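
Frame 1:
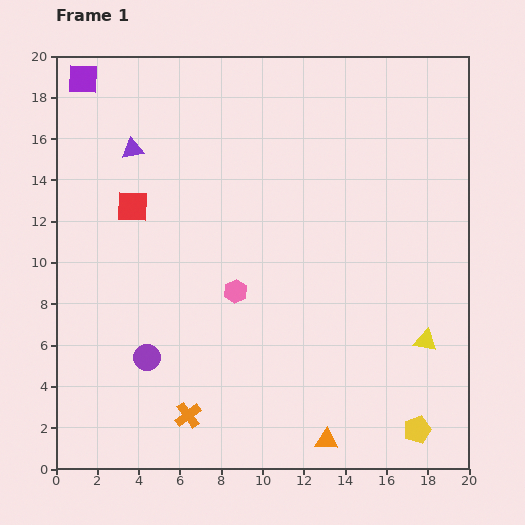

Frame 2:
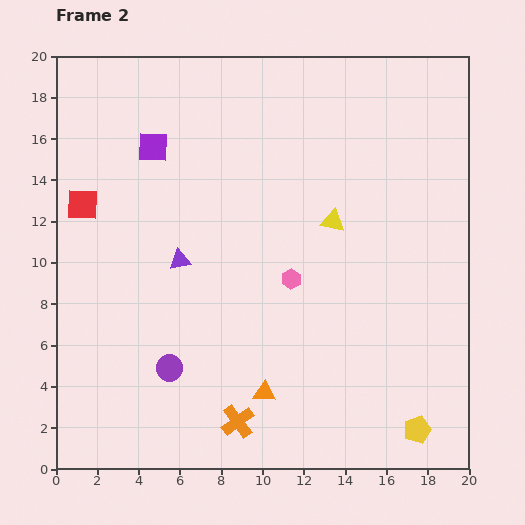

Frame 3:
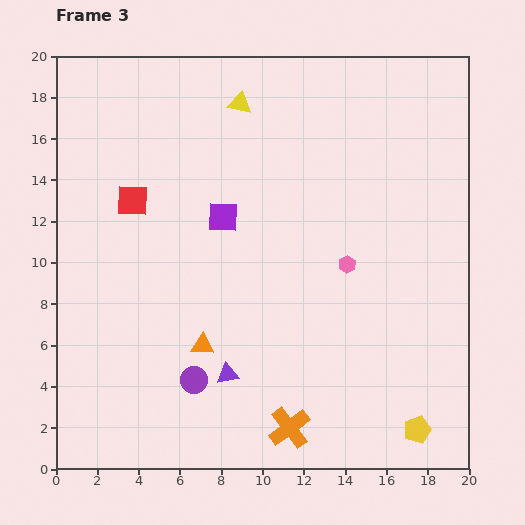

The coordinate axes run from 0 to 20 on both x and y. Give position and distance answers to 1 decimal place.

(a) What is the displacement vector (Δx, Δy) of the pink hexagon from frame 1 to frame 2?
(2.7, 0.6)

The pink hexagon was at (8.7, 8.6) in frame 1 and (11.4, 9.2) in frame 2.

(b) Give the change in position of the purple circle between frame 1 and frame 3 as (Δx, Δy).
(2.3, -1.1)

The purple circle was at (4.4, 5.4) in frame 1 and (6.7, 4.3) in frame 3.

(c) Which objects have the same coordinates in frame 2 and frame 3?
the yellow pentagon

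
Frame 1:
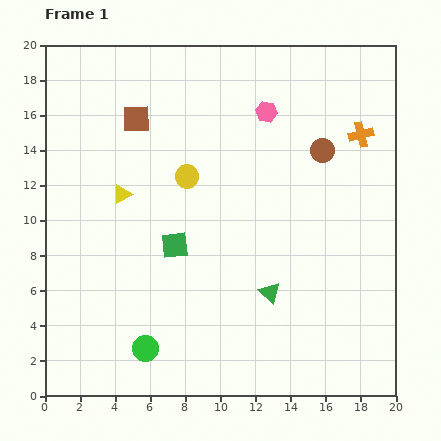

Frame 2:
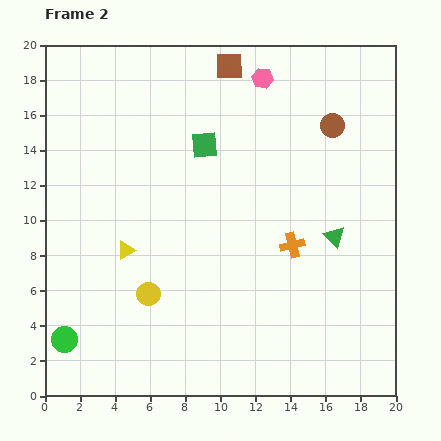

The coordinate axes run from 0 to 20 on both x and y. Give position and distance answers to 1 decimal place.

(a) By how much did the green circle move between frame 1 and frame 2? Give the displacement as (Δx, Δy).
(-4.6, 0.5)

The green circle was at (5.7, 2.7) in frame 1 and (1.1, 3.2) in frame 2.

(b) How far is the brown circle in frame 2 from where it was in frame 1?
1.5

The brown circle moved from (15.8, 14.0) to (16.4, 15.4), a distance of √(0.6² + 1.4²) ≈ 1.5.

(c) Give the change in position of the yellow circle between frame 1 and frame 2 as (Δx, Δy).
(-2.2, -6.7)

The yellow circle was at (8.1, 12.5) in frame 1 and (5.9, 5.8) in frame 2.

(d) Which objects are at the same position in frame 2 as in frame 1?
none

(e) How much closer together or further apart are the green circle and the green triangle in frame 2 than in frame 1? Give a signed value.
+8.7

Distance in frame 1: 7.8. Distance in frame 2: 16.5.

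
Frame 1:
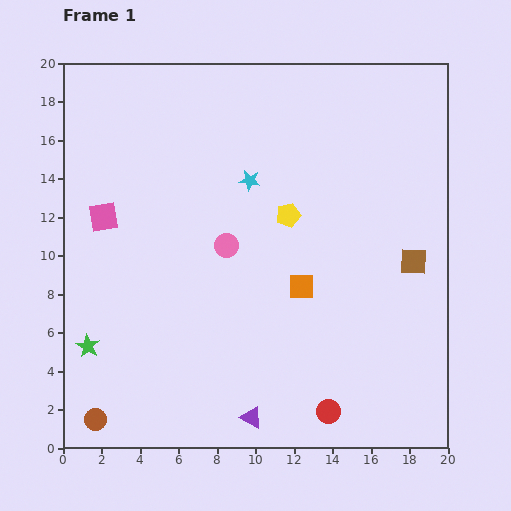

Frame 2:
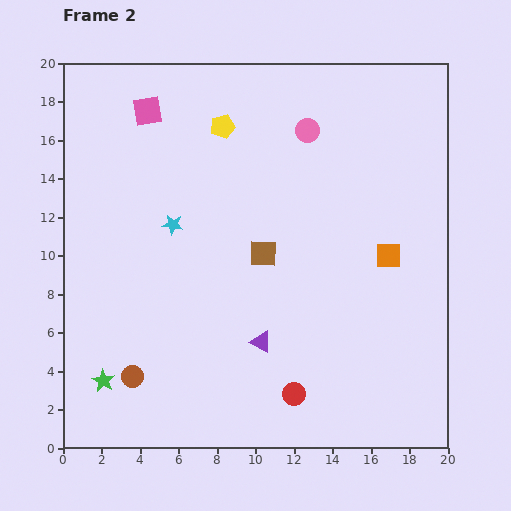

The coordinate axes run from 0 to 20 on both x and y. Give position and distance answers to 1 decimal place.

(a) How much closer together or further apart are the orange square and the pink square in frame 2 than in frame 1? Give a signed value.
+3.7

Distance in frame 1: 10.9. Distance in frame 2: 14.6.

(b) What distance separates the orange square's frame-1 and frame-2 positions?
4.8

The orange square moved from (12.4, 8.4) to (16.9, 10.0), a distance of √(4.5² + 1.6²) ≈ 4.8.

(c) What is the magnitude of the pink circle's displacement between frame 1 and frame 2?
7.3

The pink circle moved from (8.5, 10.5) to (12.7, 16.5), a distance of √(4.2² + 6.0²) ≈ 7.3.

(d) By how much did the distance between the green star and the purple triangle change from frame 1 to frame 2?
-0.9

Distance in frame 1: 9.3. Distance in frame 2: 8.4.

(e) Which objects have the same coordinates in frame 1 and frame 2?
none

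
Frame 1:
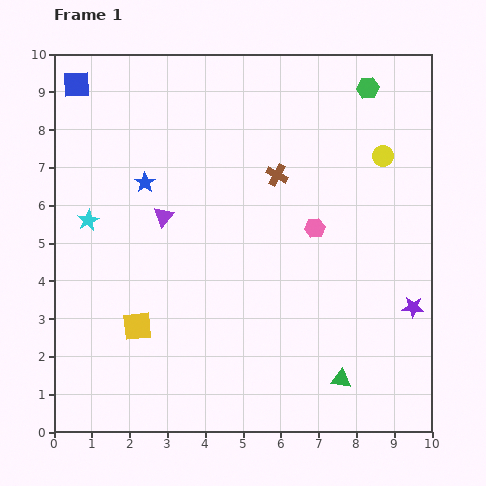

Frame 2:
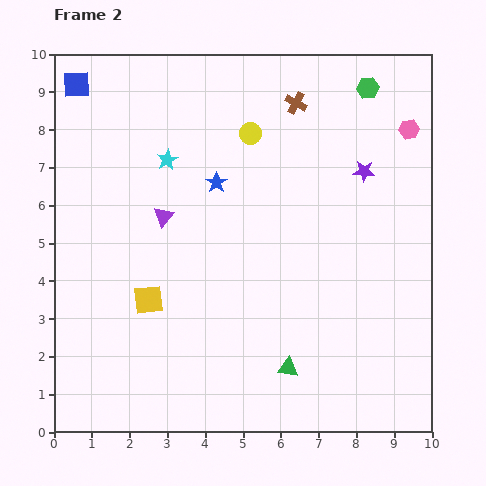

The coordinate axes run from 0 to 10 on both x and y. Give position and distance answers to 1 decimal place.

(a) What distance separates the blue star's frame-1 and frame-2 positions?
1.9

The blue star moved from (2.4, 6.6) to (4.3, 6.6), a distance of √(1.9² + 0.0²) ≈ 1.9.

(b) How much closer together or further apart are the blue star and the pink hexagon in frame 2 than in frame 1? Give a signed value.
+0.6

Distance in frame 1: 4.7. Distance in frame 2: 5.3.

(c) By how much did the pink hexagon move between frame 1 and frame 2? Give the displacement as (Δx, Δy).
(2.5, 2.6)

The pink hexagon was at (6.9, 5.4) in frame 1 and (9.4, 8.0) in frame 2.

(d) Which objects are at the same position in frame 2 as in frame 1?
the blue square, the green hexagon, the purple triangle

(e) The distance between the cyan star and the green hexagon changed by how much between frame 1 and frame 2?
-2.6

Distance in frame 1: 8.2. Distance in frame 2: 5.6.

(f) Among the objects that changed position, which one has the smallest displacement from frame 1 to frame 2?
the yellow square

(moved 0.8)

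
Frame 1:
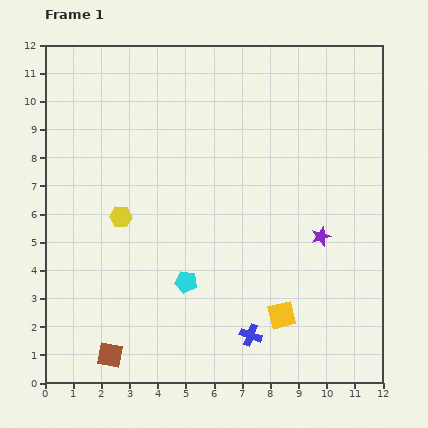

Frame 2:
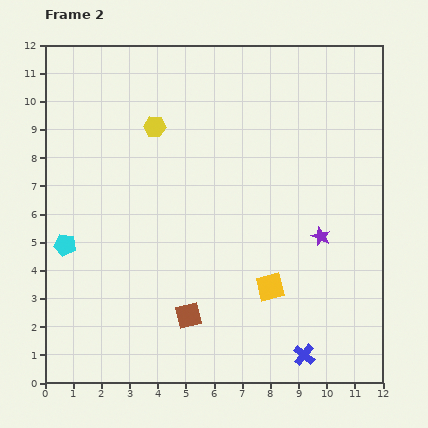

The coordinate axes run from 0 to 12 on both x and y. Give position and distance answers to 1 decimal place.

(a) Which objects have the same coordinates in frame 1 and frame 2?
the purple star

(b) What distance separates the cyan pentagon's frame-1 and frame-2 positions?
4.5

The cyan pentagon moved from (5.0, 3.6) to (0.7, 4.9), a distance of √(4.3² + 1.3²) ≈ 4.5.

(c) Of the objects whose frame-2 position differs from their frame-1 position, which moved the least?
the yellow square

(moved 1.1)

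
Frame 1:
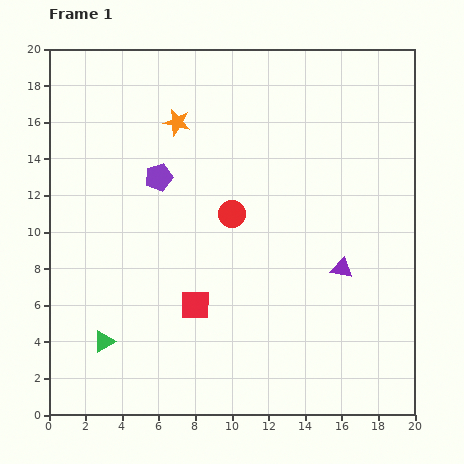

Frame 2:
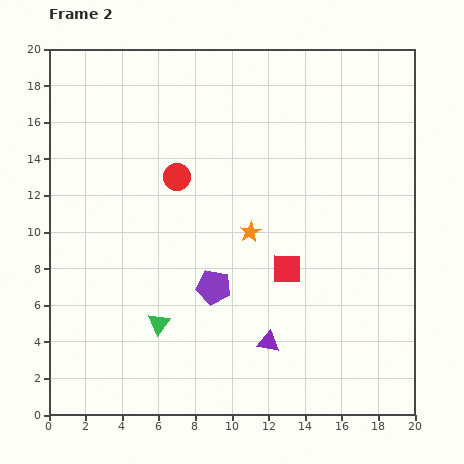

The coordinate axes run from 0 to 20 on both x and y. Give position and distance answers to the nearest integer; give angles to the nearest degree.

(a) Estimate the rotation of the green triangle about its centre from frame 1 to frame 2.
23° counter-clockwise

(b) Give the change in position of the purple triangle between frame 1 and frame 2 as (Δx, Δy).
(-4, -4)

The purple triangle was at (16, 8) in frame 1 and (12, 4) in frame 2.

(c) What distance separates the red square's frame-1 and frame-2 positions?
5

The red square moved from (8, 6) to (13, 8), a distance of √(5² + 2²) ≈ 5.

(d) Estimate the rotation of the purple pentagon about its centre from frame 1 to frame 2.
27° clockwise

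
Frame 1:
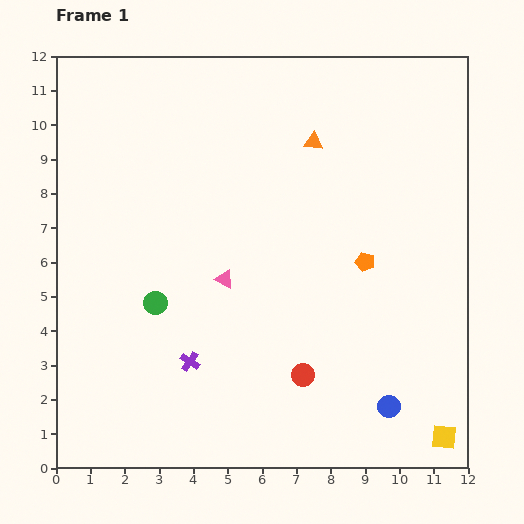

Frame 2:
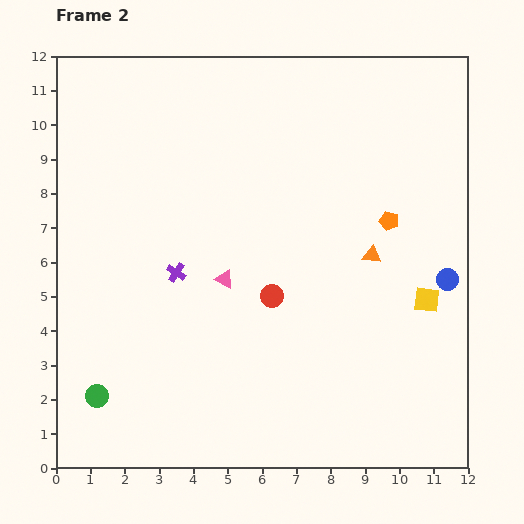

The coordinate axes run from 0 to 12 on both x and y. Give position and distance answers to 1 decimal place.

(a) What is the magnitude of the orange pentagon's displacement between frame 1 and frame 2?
1.4

The orange pentagon moved from (9.0, 6.0) to (9.7, 7.2), a distance of √(0.7² + 1.2²) ≈ 1.4.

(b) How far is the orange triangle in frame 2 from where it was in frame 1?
3.7

The orange triangle moved from (7.5, 9.5) to (9.2, 6.2), a distance of √(1.7² + 3.3²) ≈ 3.7.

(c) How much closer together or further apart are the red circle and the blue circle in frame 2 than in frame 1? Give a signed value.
+2.4

Distance in frame 1: 2.7. Distance in frame 2: 5.1.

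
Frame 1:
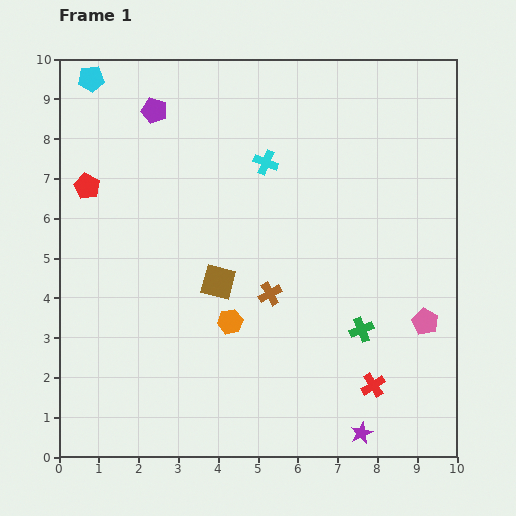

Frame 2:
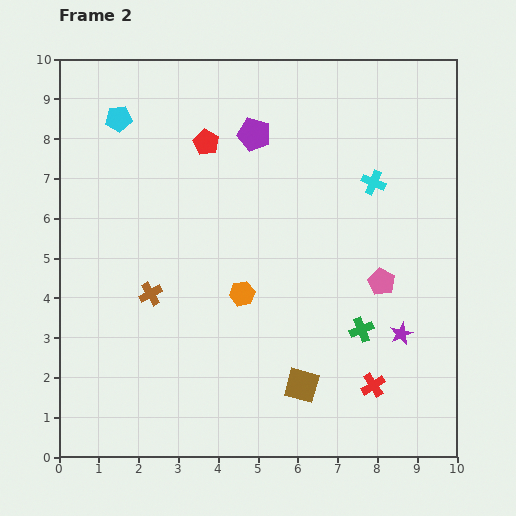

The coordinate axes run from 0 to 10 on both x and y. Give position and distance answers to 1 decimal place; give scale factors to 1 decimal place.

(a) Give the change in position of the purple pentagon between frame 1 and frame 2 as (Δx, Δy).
(2.5, -0.6)

The purple pentagon was at (2.4, 8.7) in frame 1 and (4.9, 8.1) in frame 2.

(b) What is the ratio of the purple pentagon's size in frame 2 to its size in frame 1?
1.3×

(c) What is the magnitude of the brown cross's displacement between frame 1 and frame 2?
3.0

The brown cross moved from (5.3, 4.1) to (2.3, 4.1), a distance of √(3.0² + 0.0²) ≈ 3.0.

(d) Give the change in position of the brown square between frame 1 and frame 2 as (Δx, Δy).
(2.1, -2.6)

The brown square was at (4.0, 4.4) in frame 1 and (6.1, 1.8) in frame 2.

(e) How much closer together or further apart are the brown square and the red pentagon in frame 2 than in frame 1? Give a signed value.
+2.5

Distance in frame 1: 4.1. Distance in frame 2: 6.6.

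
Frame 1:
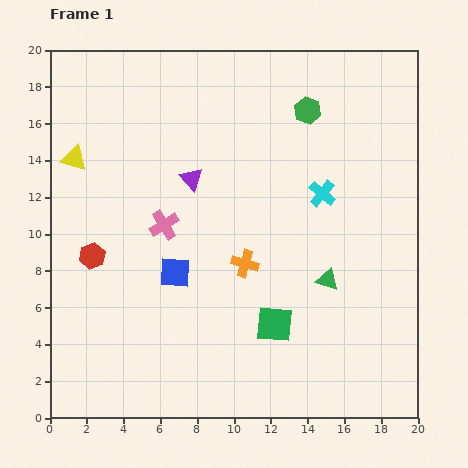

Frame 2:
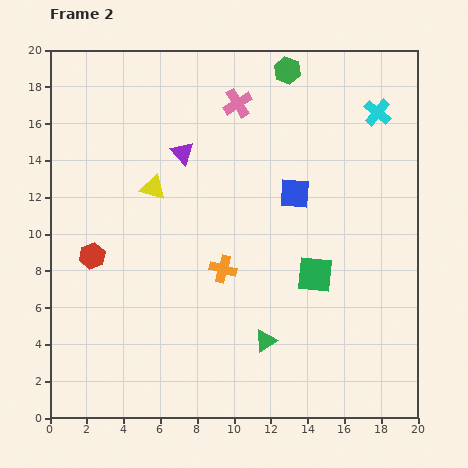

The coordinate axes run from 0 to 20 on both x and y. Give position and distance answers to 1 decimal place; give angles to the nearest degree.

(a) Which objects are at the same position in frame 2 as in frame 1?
the red hexagon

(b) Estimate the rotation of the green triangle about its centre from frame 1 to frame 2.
51° counter-clockwise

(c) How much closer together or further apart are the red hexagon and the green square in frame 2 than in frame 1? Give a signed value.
+1.5

Distance in frame 1: 10.6. Distance in frame 2: 12.1.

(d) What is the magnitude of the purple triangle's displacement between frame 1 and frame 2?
1.5

The purple triangle moved from (7.7, 13.0) to (7.2, 14.4), a distance of √(0.5² + 1.4²) ≈ 1.5.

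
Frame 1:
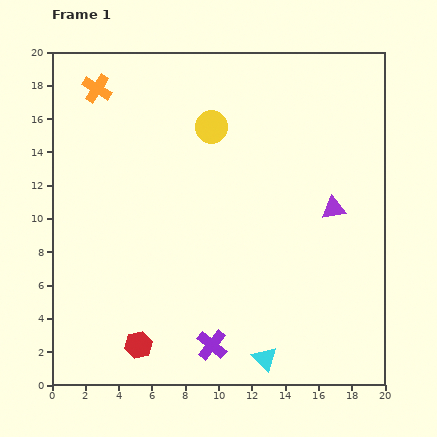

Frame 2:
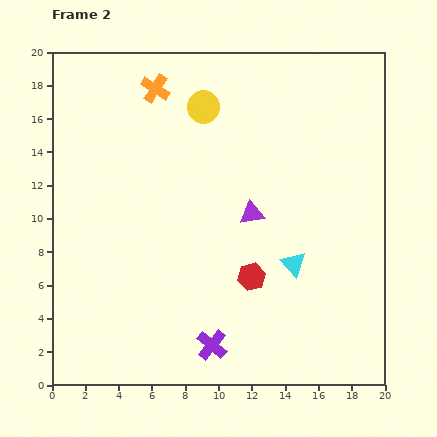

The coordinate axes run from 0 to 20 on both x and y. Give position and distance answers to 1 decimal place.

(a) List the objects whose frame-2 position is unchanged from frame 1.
the purple cross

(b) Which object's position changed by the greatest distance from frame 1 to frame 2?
the red hexagon

(moved 7.9; next 5.9)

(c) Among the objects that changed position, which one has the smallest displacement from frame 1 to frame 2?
the yellow circle

(moved 1.3)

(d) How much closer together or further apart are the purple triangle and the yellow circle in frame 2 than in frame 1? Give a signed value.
-1.8

Distance in frame 1: 8.8. Distance in frame 2: 7.0.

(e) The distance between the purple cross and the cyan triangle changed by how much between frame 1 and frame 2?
+3.6

Distance in frame 1: 3.3. Distance in frame 2: 6.9.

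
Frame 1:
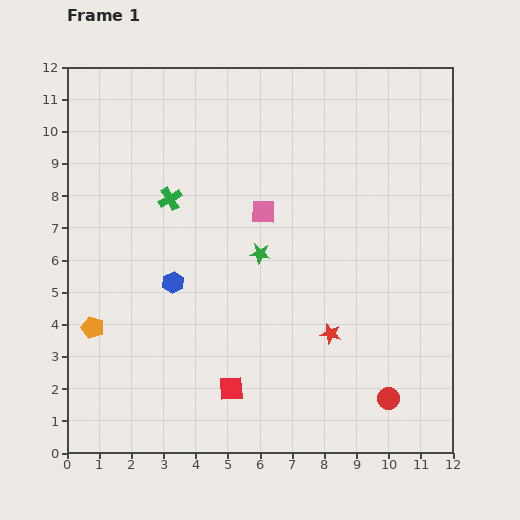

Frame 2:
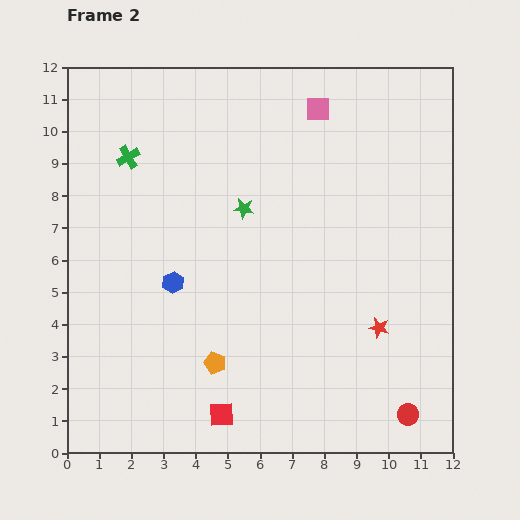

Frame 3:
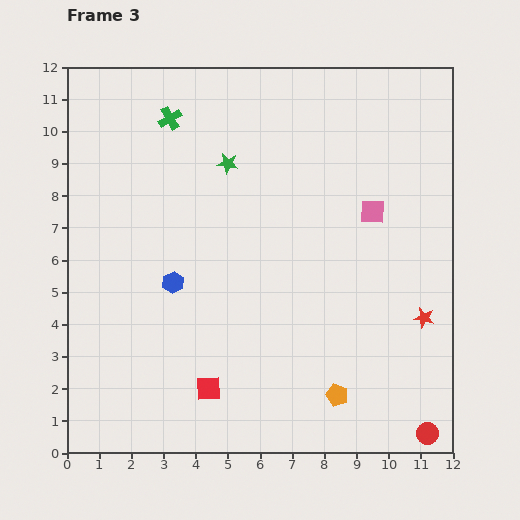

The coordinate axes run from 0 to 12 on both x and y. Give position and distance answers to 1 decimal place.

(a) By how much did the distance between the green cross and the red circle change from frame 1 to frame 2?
+2.6

Distance in frame 1: 9.2. Distance in frame 2: 11.8.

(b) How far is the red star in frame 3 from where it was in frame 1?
2.9

The red star moved from (8.2, 3.7) to (11.1, 4.2), a distance of √(2.9² + 0.5²) ≈ 2.9.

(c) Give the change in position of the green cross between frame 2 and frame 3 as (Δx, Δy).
(1.3, 1.2)

The green cross was at (1.9, 9.2) in frame 2 and (3.2, 10.4) in frame 3.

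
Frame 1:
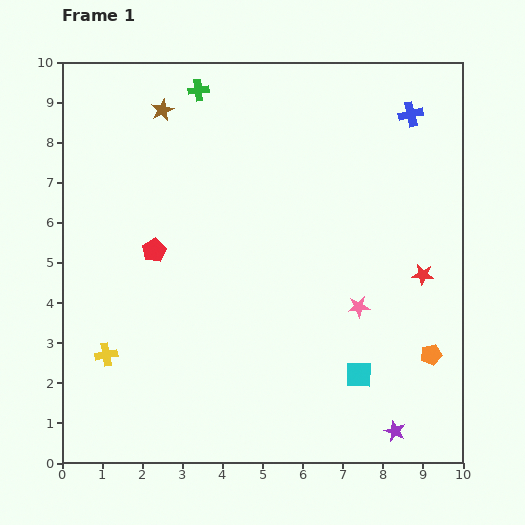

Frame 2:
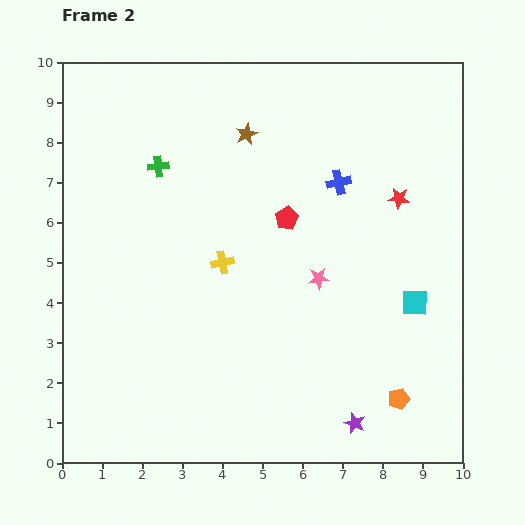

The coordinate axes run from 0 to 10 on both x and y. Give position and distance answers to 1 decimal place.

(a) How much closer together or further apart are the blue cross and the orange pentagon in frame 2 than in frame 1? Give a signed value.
-0.4

Distance in frame 1: 6.0. Distance in frame 2: 5.6.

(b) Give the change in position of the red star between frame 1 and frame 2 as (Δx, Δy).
(-0.6, 1.9)

The red star was at (9.0, 4.7) in frame 1 and (8.4, 6.6) in frame 2.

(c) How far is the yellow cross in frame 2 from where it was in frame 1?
3.7

The yellow cross moved from (1.1, 2.7) to (4.0, 5.0), a distance of √(2.9² + 2.3²) ≈ 3.7.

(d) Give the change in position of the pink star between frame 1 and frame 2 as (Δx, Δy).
(-1.0, 0.7)

The pink star was at (7.4, 3.9) in frame 1 and (6.4, 4.6) in frame 2.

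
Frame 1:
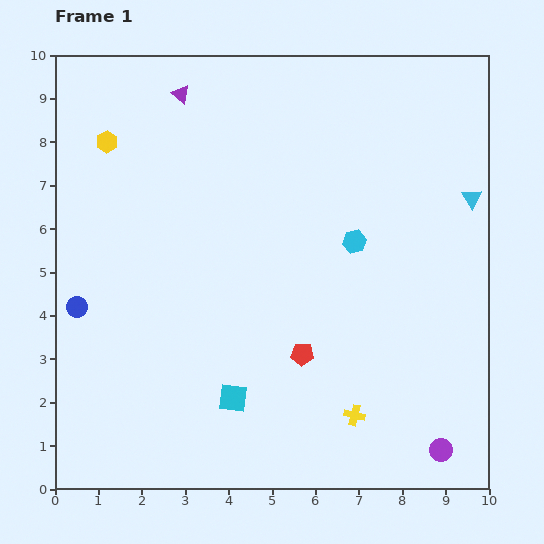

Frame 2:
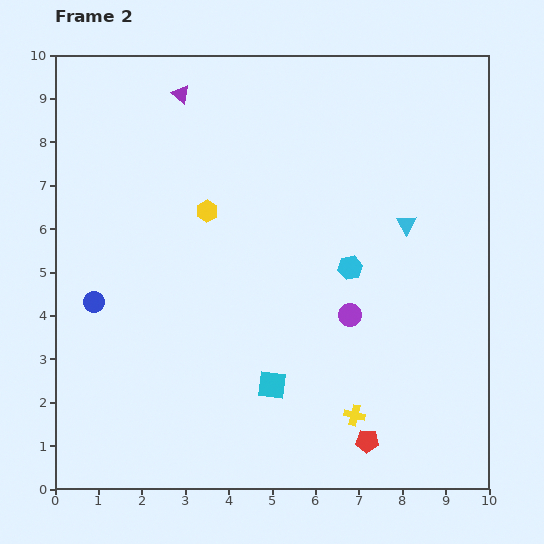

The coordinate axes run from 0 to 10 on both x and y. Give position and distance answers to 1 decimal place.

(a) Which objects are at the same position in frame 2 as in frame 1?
the yellow cross, the purple triangle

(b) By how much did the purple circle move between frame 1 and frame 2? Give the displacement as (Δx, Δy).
(-2.1, 3.1)

The purple circle was at (8.9, 0.9) in frame 1 and (6.8, 4.0) in frame 2.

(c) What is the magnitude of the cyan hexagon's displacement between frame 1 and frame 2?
0.6

The cyan hexagon moved from (6.9, 5.7) to (6.8, 5.1), a distance of √(0.1² + 0.6²) ≈ 0.6.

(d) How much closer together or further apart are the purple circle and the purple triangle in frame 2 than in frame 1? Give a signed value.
-3.8

Distance in frame 1: 10.2. Distance in frame 2: 6.4.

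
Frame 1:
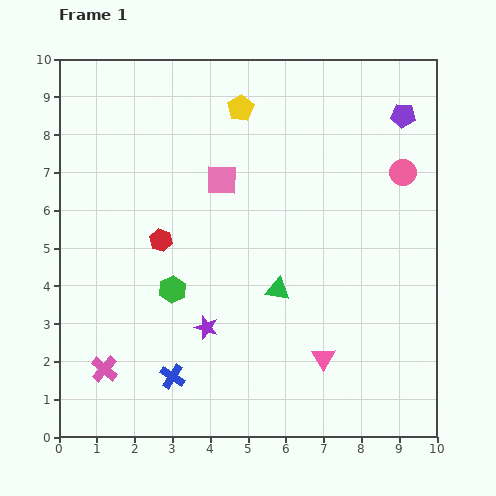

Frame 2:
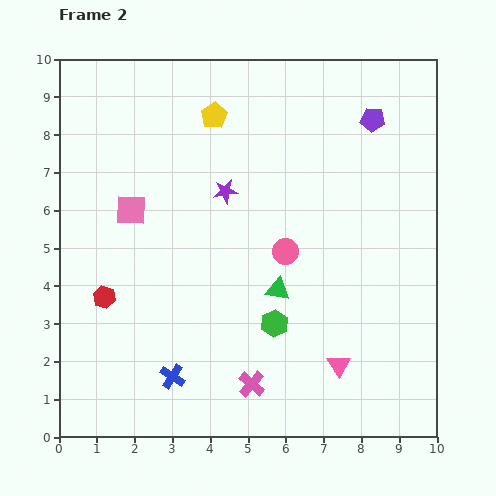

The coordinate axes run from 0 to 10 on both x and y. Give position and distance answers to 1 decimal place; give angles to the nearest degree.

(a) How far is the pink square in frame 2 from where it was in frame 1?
2.5

The pink square moved from (4.3, 6.8) to (1.9, 6.0), a distance of √(2.4² + 0.8²) ≈ 2.5.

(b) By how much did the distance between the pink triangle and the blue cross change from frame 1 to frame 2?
+0.4

Distance in frame 1: 4.0. Distance in frame 2: 4.4.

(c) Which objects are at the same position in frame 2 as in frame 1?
the green triangle, the blue cross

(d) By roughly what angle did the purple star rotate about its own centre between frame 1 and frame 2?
26° counter-clockwise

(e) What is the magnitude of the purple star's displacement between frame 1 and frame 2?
3.6

The purple star moved from (3.9, 2.9) to (4.4, 6.5), a distance of √(0.5² + 3.6²) ≈ 3.6.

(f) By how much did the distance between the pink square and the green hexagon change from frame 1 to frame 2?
+1.6

Distance in frame 1: 3.2. Distance in frame 2: 4.8.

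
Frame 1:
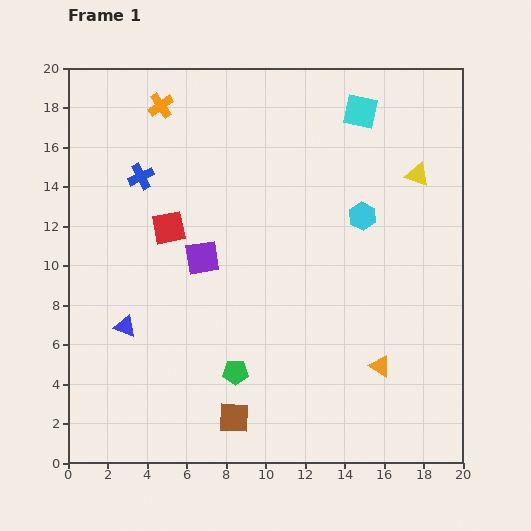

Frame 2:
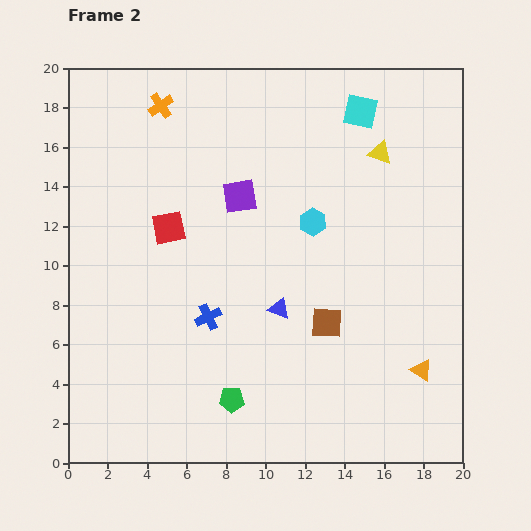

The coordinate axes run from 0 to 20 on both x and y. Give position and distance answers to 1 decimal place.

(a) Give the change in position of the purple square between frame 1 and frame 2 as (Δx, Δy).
(1.9, 3.1)

The purple square was at (6.8, 10.4) in frame 1 and (8.7, 13.5) in frame 2.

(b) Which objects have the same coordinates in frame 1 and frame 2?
the red square, the cyan square, the orange cross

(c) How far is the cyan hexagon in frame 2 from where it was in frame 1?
2.5

The cyan hexagon moved from (14.9, 12.5) to (12.4, 12.2), a distance of √(2.5² + 0.3²) ≈ 2.5.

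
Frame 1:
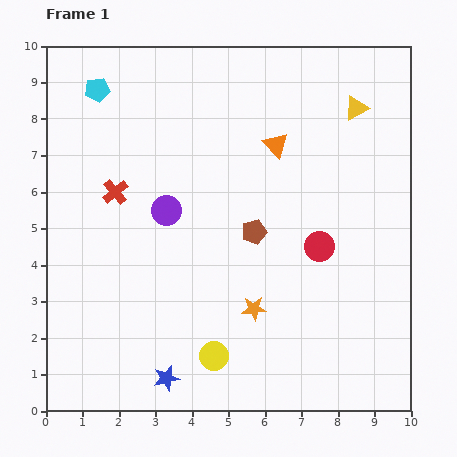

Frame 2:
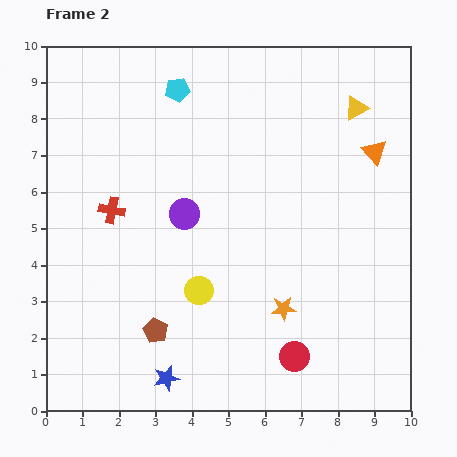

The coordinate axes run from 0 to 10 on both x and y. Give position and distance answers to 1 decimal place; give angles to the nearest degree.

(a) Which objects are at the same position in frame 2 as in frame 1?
the blue star, the yellow triangle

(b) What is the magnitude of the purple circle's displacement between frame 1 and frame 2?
0.5

The purple circle moved from (3.3, 5.5) to (3.8, 5.4), a distance of √(0.5² + 0.1²) ≈ 0.5.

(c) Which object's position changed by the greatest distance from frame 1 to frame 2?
the brown pentagon

(moved 3.8; next 3.1)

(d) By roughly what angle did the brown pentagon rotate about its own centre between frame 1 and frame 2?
28° counter-clockwise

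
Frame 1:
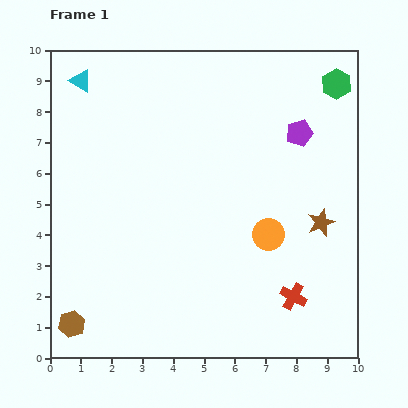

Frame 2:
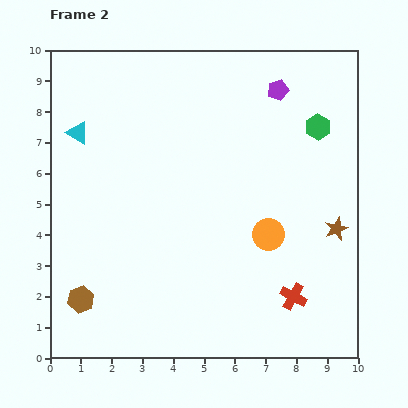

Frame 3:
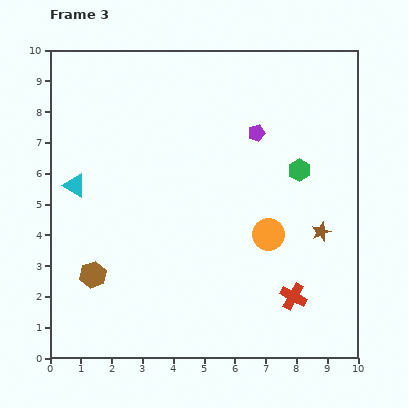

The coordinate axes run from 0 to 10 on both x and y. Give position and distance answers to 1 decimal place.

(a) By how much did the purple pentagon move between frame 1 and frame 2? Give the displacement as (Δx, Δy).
(-0.7, 1.4)

The purple pentagon was at (8.1, 7.3) in frame 1 and (7.4, 8.7) in frame 2.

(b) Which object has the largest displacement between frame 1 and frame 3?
the cyan triangle

(moved 3.4; next 3.0)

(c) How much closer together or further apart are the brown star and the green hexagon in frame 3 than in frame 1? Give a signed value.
-2.4

Distance in frame 1: 4.5. Distance in frame 3: 2.1.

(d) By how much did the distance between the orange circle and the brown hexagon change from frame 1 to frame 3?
-1.2

Distance in frame 1: 7.0. Distance in frame 3: 5.8.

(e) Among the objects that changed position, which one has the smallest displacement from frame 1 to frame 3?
the brown star

(moved 0.3)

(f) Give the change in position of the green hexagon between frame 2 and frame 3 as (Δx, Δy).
(-0.6, -1.4)

The green hexagon was at (8.7, 7.5) in frame 2 and (8.1, 6.1) in frame 3.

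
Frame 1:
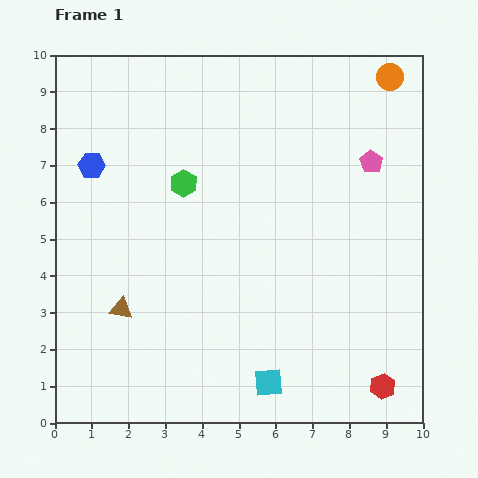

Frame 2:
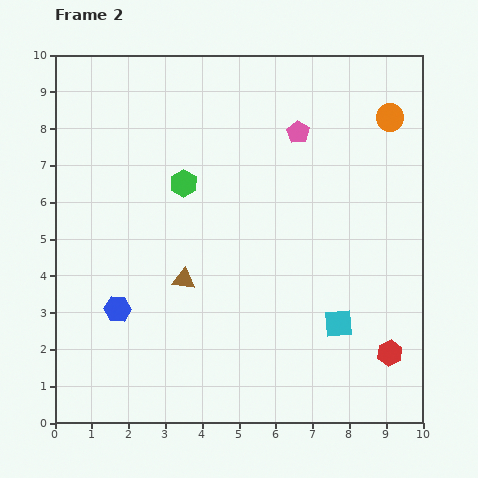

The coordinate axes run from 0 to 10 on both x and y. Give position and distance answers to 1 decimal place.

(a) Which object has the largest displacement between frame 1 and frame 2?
the blue hexagon

(moved 4.0; next 2.5)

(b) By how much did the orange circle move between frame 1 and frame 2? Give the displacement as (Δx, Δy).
(0.0, -1.1)

The orange circle was at (9.1, 9.4) in frame 1 and (9.1, 8.3) in frame 2.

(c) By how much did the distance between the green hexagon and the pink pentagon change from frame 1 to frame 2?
-1.7

Distance in frame 1: 5.1. Distance in frame 2: 3.4.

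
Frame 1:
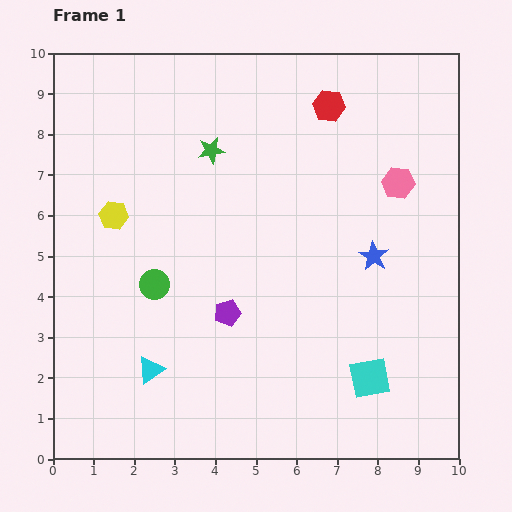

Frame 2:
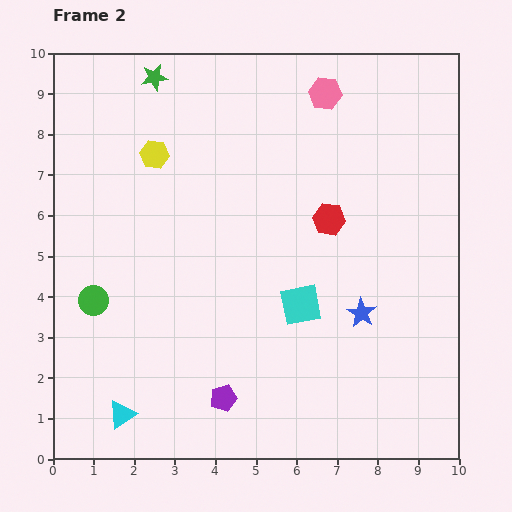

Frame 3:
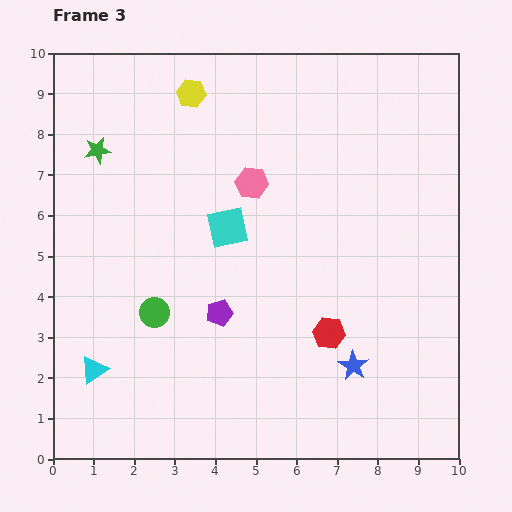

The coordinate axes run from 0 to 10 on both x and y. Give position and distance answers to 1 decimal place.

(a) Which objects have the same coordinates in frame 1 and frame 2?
none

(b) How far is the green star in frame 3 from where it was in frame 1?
2.8

The green star moved from (3.9, 7.6) to (1.1, 7.6), a distance of √(2.8² + 0.0²) ≈ 2.8.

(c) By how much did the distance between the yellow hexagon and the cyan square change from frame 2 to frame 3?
-1.8

Distance in frame 2: 5.2. Distance in frame 3: 3.4.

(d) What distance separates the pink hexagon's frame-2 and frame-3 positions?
2.8

The pink hexagon moved from (6.7, 9.0) to (4.9, 6.8), a distance of √(1.8² + 2.2²) ≈ 2.8.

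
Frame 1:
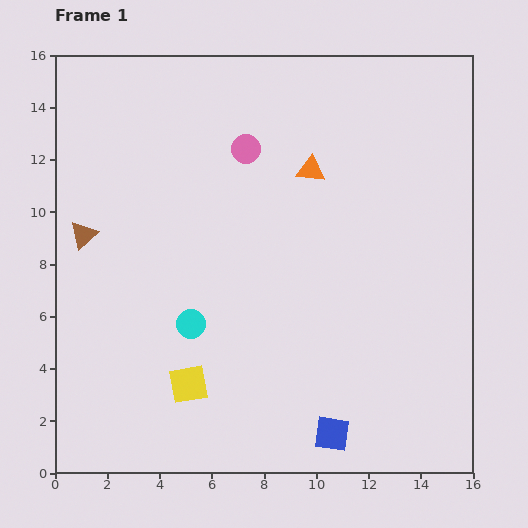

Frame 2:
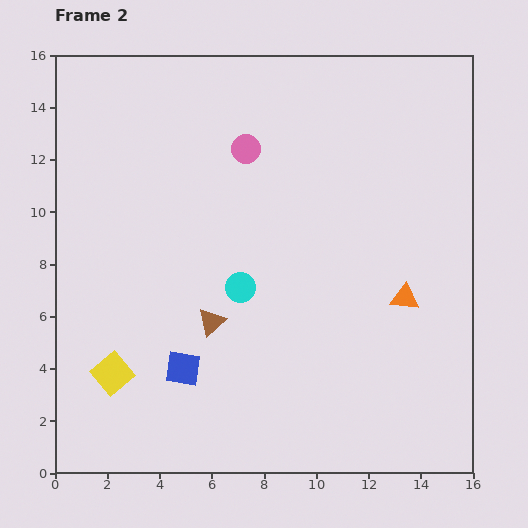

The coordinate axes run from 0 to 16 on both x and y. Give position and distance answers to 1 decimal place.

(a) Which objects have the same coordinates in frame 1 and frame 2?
the pink circle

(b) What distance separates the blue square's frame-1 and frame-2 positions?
6.2

The blue square moved from (10.6, 1.5) to (4.9, 4.0), a distance of √(5.7² + 2.5²) ≈ 6.2.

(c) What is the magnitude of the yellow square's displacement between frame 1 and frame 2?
2.9

The yellow square moved from (5.1, 3.4) to (2.2, 3.8), a distance of √(2.9² + 0.4²) ≈ 2.9.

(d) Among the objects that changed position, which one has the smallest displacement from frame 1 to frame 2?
the cyan circle

(moved 2.4)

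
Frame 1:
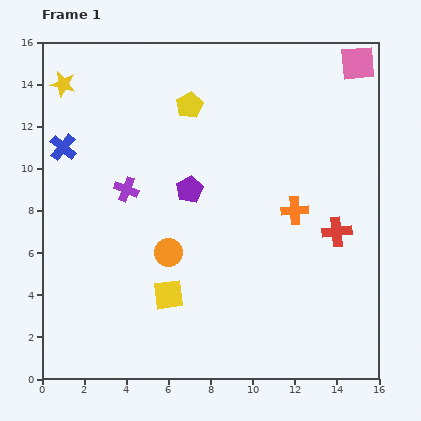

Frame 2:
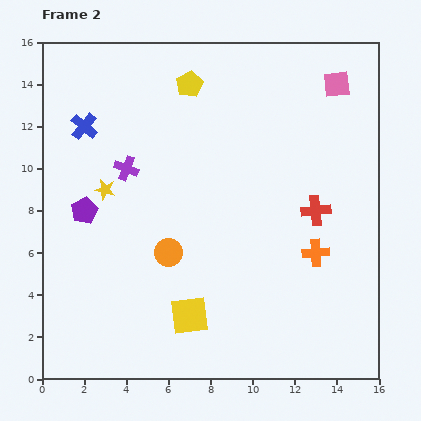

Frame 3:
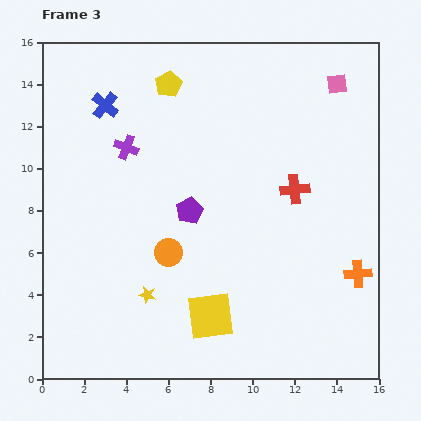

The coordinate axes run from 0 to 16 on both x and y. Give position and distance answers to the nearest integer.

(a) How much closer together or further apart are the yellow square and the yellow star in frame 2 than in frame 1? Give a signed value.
-4

Distance in frame 1: 11. Distance in frame 2: 7.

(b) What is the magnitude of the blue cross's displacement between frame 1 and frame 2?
1

The blue cross moved from (1, 11) to (2, 12), a distance of √(1² + 1²) ≈ 1.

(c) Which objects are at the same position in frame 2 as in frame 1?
the orange circle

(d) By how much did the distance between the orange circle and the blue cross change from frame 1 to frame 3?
+1

Distance in frame 1: 7. Distance in frame 3: 8.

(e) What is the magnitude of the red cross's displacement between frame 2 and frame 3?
1

The red cross moved from (13, 8) to (12, 9), a distance of √(1² + 1²) ≈ 1.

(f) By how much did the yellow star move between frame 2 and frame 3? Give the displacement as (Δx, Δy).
(2, -5)

The yellow star was at (3, 9) in frame 2 and (5, 4) in frame 3.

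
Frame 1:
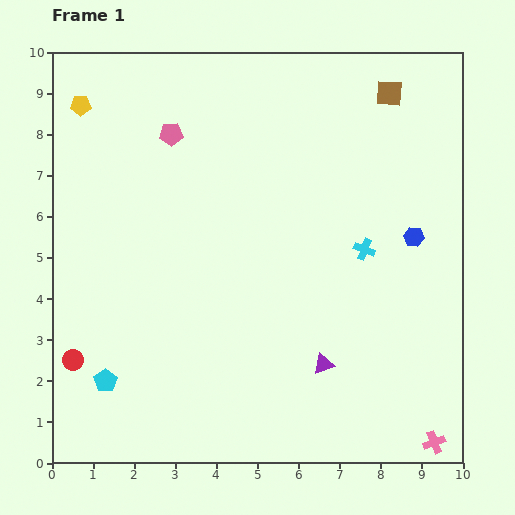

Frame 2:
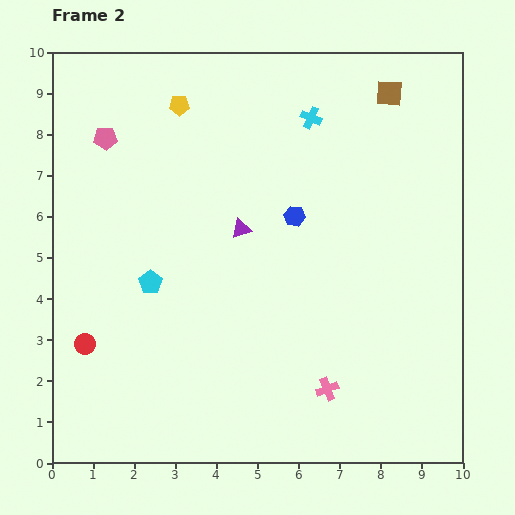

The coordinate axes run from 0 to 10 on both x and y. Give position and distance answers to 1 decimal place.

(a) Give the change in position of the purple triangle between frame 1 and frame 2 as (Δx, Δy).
(-2.0, 3.3)

The purple triangle was at (6.6, 2.4) in frame 1 and (4.6, 5.7) in frame 2.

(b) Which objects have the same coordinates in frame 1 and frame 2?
the brown square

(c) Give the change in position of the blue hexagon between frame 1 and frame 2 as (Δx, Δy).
(-2.9, 0.5)

The blue hexagon was at (8.8, 5.5) in frame 1 and (5.9, 6.0) in frame 2.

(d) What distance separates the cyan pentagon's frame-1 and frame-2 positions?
2.6

The cyan pentagon moved from (1.3, 2.0) to (2.4, 4.4), a distance of √(1.1² + 2.4²) ≈ 2.6.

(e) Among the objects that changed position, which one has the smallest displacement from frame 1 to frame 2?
the red circle

(moved 0.5)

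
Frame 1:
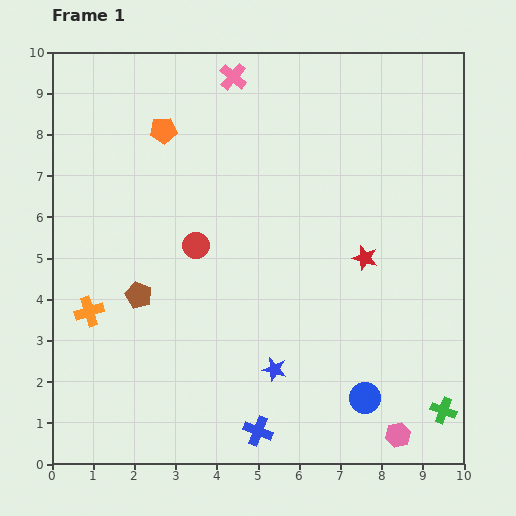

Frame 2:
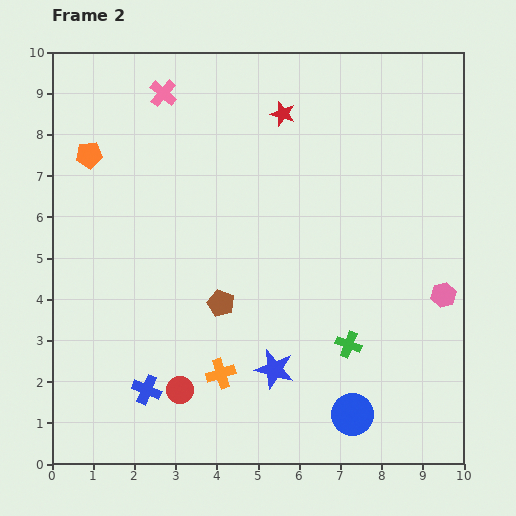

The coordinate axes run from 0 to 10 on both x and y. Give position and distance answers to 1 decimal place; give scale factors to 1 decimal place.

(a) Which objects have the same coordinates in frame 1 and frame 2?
the blue star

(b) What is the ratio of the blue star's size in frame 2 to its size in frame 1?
1.6×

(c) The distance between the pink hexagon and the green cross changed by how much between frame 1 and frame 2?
+1.3

Distance in frame 1: 1.3. Distance in frame 2: 2.6.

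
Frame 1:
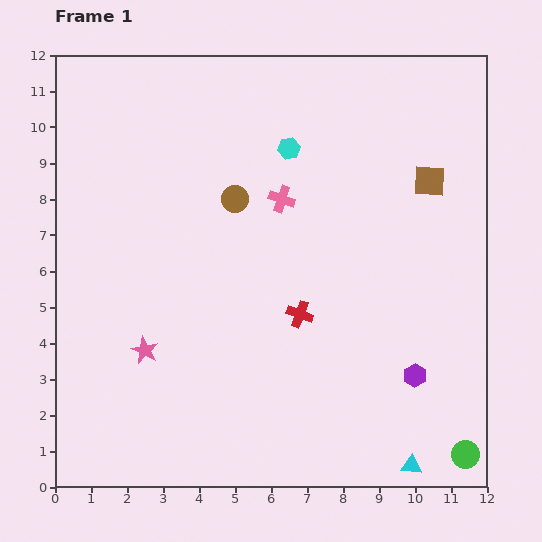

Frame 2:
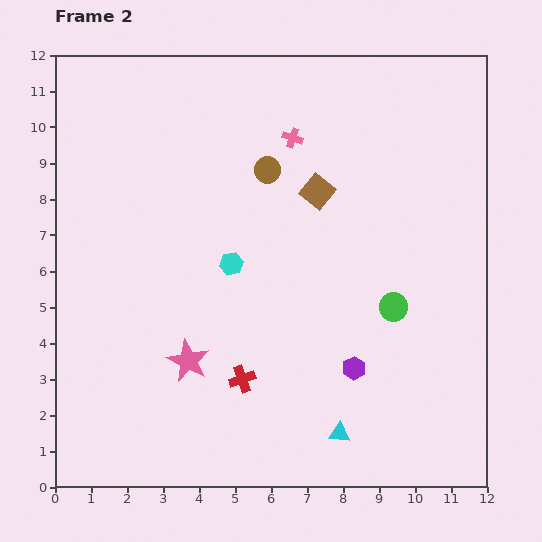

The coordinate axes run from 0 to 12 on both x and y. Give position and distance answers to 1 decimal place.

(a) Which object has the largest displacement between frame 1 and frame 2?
the green circle

(moved 4.6; next 3.6)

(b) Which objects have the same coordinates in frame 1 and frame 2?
none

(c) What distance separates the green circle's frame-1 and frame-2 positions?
4.6

The green circle moved from (11.4, 0.9) to (9.4, 5.0), a distance of √(2.0² + 4.1²) ≈ 4.6.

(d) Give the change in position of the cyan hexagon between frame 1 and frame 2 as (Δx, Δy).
(-1.6, -3.2)

The cyan hexagon was at (6.5, 9.4) in frame 1 and (4.9, 6.2) in frame 2.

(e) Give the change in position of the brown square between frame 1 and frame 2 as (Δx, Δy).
(-3.1, -0.3)

The brown square was at (10.4, 8.5) in frame 1 and (7.3, 8.2) in frame 2.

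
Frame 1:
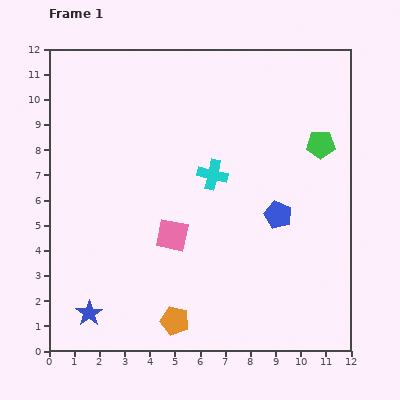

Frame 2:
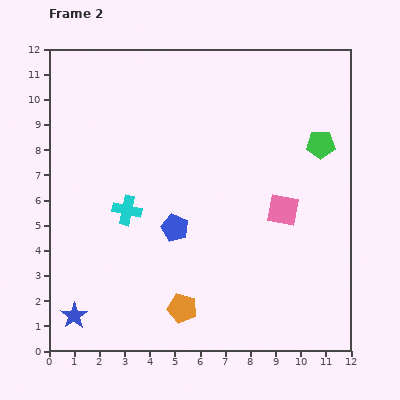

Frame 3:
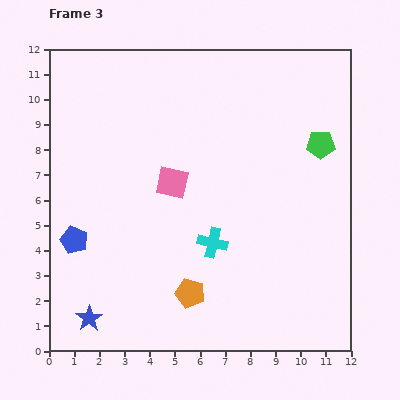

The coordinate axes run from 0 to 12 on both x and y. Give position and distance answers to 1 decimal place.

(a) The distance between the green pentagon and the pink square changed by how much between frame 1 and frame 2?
-3.9

Distance in frame 1: 6.9. Distance in frame 2: 3.0.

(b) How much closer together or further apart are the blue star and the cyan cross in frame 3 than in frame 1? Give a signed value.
-1.7

Distance in frame 1: 7.4. Distance in frame 3: 5.7.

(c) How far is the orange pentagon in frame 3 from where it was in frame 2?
0.7

The orange pentagon moved from (5.3, 1.7) to (5.6, 2.3), a distance of √(0.3² + 0.6²) ≈ 0.7.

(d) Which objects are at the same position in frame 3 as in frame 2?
the green pentagon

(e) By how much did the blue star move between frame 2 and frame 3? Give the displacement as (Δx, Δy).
(0.6, -0.1)

The blue star was at (1.0, 1.4) in frame 2 and (1.6, 1.3) in frame 3.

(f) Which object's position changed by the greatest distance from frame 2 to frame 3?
the pink square

(moved 4.5; next 4.0)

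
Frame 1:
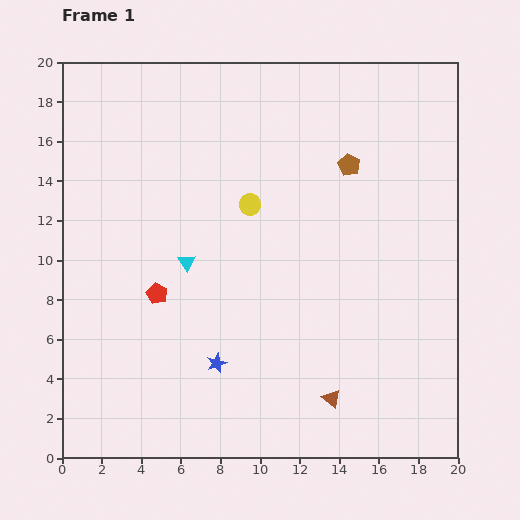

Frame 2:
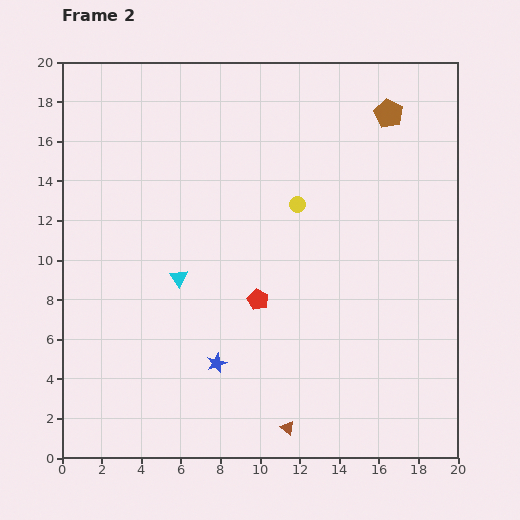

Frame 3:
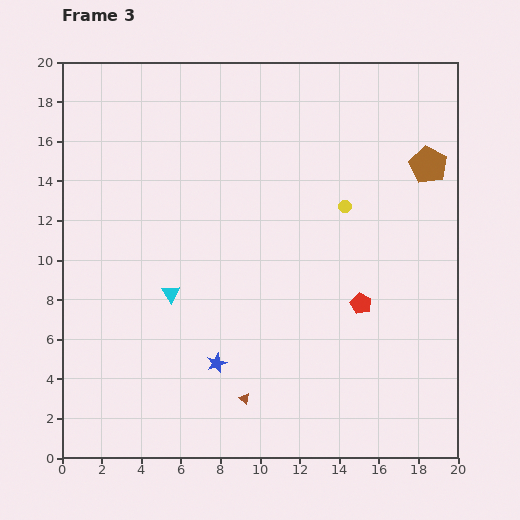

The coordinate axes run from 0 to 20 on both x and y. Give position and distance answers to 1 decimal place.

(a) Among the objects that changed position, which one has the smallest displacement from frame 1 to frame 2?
the cyan triangle

(moved 0.9)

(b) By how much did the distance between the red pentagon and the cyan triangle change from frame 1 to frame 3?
+7.4

Distance in frame 1: 2.2. Distance in frame 3: 9.6.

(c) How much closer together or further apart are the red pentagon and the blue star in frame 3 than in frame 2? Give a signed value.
+4.1

Distance in frame 2: 3.8. Distance in frame 3: 7.9.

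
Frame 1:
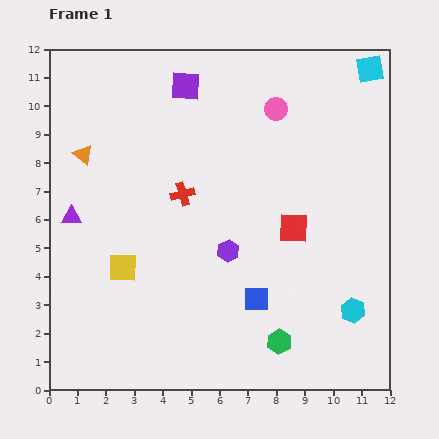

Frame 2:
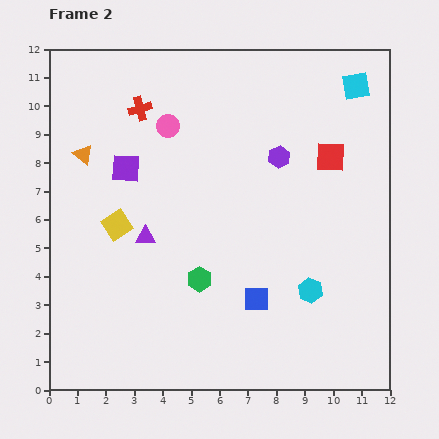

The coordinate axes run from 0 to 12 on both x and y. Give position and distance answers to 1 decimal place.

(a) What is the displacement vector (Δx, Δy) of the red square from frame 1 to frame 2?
(1.3, 2.5)

The red square was at (8.6, 5.7) in frame 1 and (9.9, 8.2) in frame 2.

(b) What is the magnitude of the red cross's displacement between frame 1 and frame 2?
3.4

The red cross moved from (4.7, 6.9) to (3.2, 9.9), a distance of √(1.5² + 3.0²) ≈ 3.4.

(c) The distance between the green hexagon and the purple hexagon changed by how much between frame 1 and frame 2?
+1.4

Distance in frame 1: 3.7. Distance in frame 2: 5.1.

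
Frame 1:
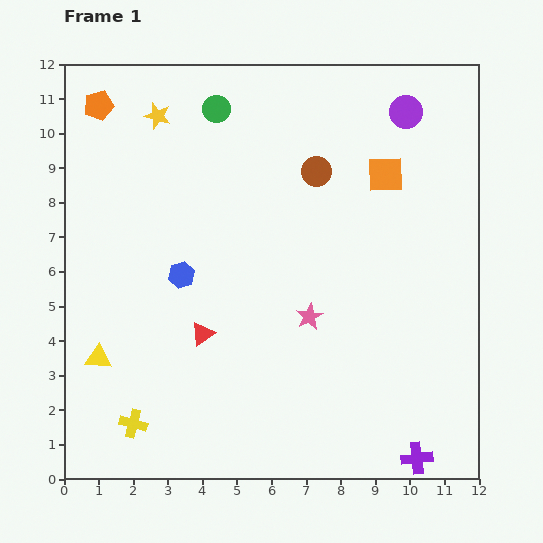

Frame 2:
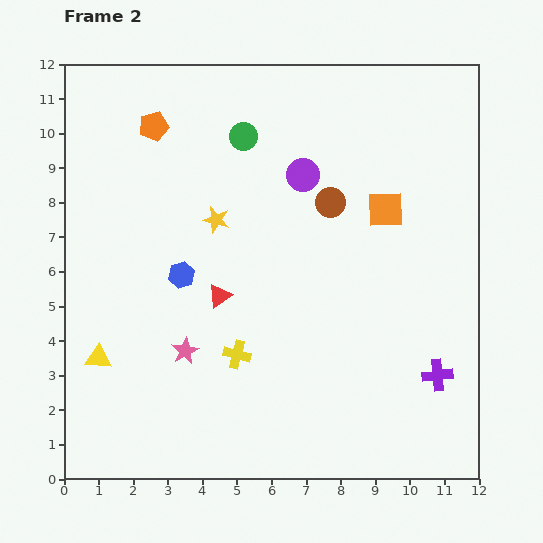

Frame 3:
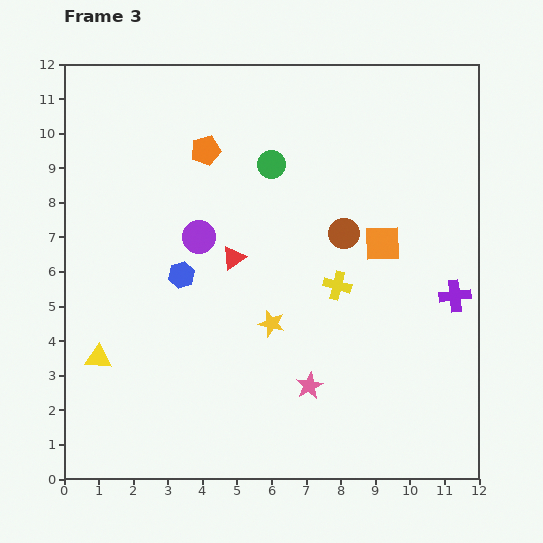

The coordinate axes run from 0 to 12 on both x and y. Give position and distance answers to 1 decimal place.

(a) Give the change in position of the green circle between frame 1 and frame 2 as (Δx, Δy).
(0.8, -0.8)

The green circle was at (4.4, 10.7) in frame 1 and (5.2, 9.9) in frame 2.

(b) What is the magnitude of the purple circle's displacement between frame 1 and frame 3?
7.0

The purple circle moved from (9.9, 10.6) to (3.9, 7.0), a distance of √(6.0² + 3.6²) ≈ 7.0.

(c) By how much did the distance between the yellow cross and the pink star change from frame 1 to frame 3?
-3.0

Distance in frame 1: 6.0. Distance in frame 3: 3.0.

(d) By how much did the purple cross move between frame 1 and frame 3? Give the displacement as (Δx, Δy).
(1.1, 4.7)

The purple cross was at (10.2, 0.6) in frame 1 and (11.3, 5.3) in frame 3.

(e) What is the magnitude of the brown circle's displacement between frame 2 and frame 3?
1.0

The brown circle moved from (7.7, 8.0) to (8.1, 7.1), a distance of √(0.4² + 0.9²) ≈ 1.0.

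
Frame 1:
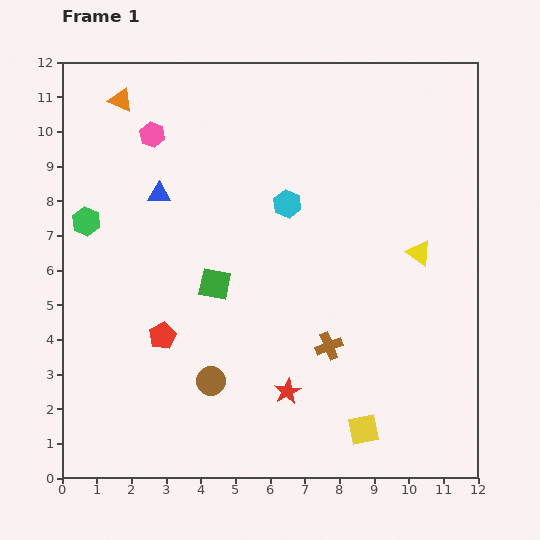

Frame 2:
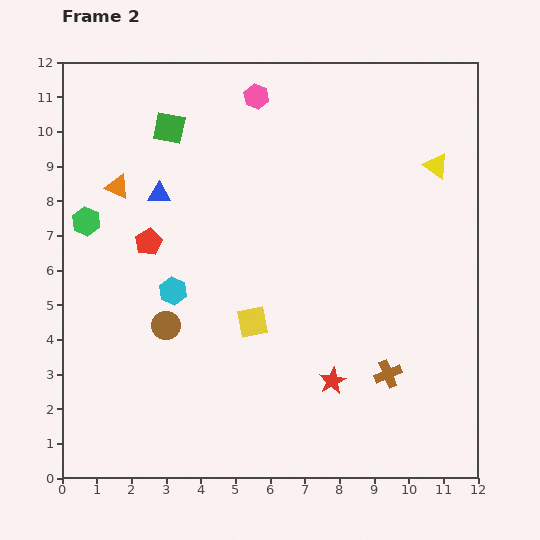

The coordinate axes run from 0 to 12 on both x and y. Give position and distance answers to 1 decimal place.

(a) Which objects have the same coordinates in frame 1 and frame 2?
the blue triangle, the green hexagon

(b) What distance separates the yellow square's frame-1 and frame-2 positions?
4.5

The yellow square moved from (8.7, 1.4) to (5.5, 4.5), a distance of √(3.2² + 3.1²) ≈ 4.5.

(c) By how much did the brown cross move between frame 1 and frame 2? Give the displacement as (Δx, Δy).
(1.7, -0.8)

The brown cross was at (7.7, 3.8) in frame 1 and (9.4, 3.0) in frame 2.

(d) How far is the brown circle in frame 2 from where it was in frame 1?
2.1

The brown circle moved from (4.3, 2.8) to (3.0, 4.4), a distance of √(1.3² + 1.6²) ≈ 2.1.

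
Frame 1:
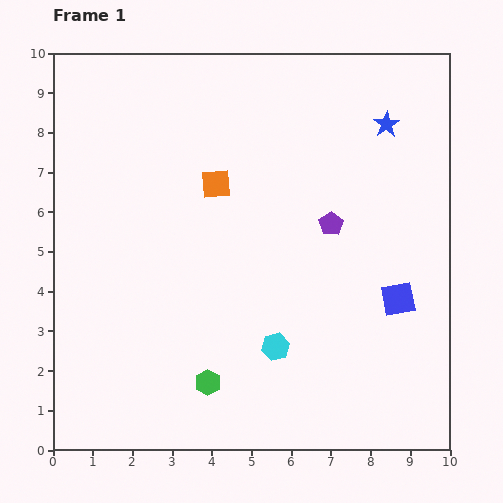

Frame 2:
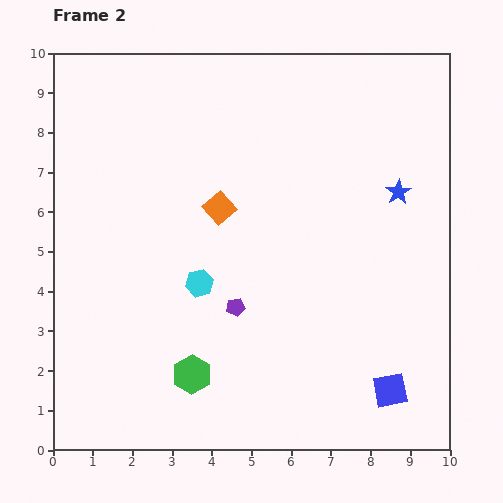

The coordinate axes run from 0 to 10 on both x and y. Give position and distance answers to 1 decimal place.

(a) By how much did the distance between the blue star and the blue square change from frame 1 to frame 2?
+0.6

Distance in frame 1: 4.4. Distance in frame 2: 5.0.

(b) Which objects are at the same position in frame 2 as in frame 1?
none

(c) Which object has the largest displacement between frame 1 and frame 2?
the purple pentagon

(moved 3.2; next 2.5)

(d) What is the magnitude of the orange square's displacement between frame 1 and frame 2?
0.6

The orange square moved from (4.1, 6.7) to (4.2, 6.1), a distance of √(0.1² + 0.6²) ≈ 0.6.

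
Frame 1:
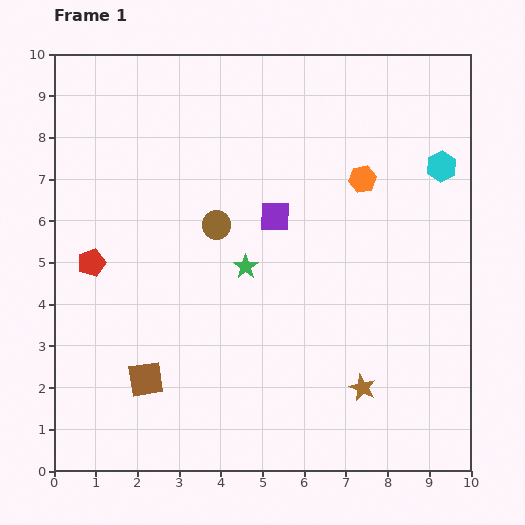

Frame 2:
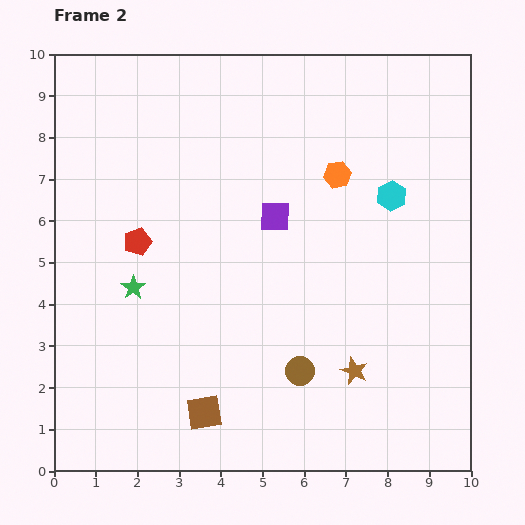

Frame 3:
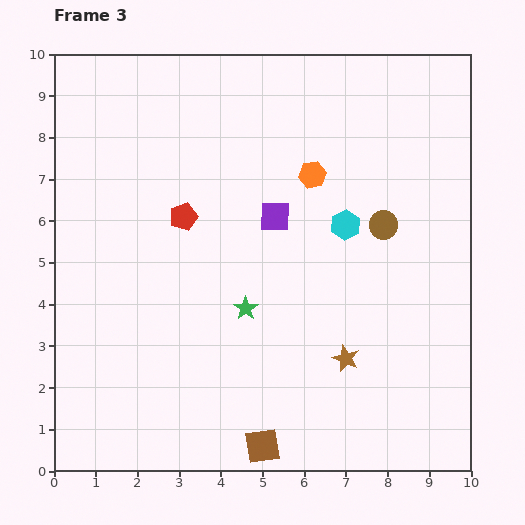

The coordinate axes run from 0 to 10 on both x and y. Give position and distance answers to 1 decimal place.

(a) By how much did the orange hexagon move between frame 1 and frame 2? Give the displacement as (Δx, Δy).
(-0.6, 0.1)

The orange hexagon was at (7.4, 7.0) in frame 1 and (6.8, 7.1) in frame 2.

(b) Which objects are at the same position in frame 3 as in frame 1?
the purple square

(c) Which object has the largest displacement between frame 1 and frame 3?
the brown circle

(moved 4.0; next 3.2)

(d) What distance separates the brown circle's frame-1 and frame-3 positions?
4.0

The brown circle moved from (3.9, 5.9) to (7.9, 5.9), a distance of √(4.0² + 0.0²) ≈ 4.0.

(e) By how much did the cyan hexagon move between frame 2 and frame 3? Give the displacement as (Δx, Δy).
(-1.1, -0.7)

The cyan hexagon was at (8.1, 6.6) in frame 2 and (7.0, 5.9) in frame 3.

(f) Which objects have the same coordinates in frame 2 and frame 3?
the purple square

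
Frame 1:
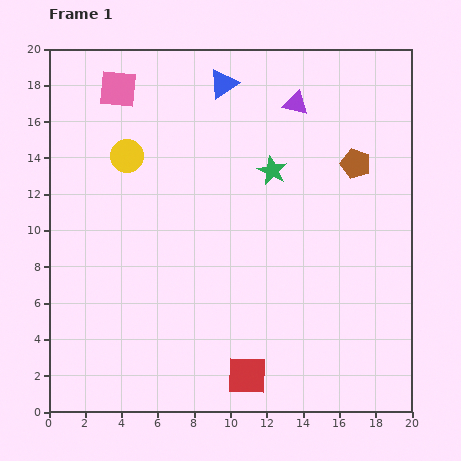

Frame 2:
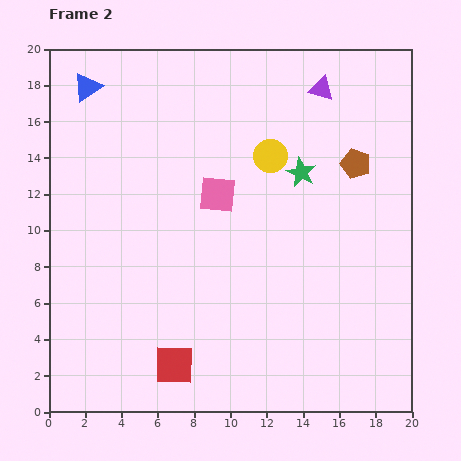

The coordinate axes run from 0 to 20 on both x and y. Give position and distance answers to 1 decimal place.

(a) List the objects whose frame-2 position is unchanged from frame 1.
the brown pentagon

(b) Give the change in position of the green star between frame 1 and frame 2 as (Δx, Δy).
(1.6, -0.1)

The green star was at (12.3, 13.3) in frame 1 and (13.9, 13.2) in frame 2.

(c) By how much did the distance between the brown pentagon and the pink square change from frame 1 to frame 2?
-5.9

Distance in frame 1: 13.7. Distance in frame 2: 7.8.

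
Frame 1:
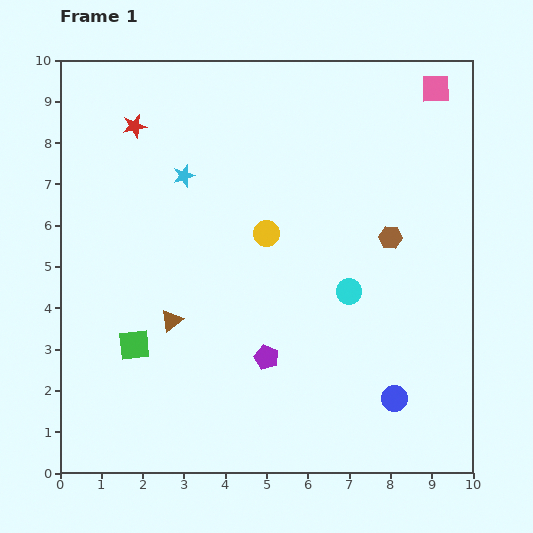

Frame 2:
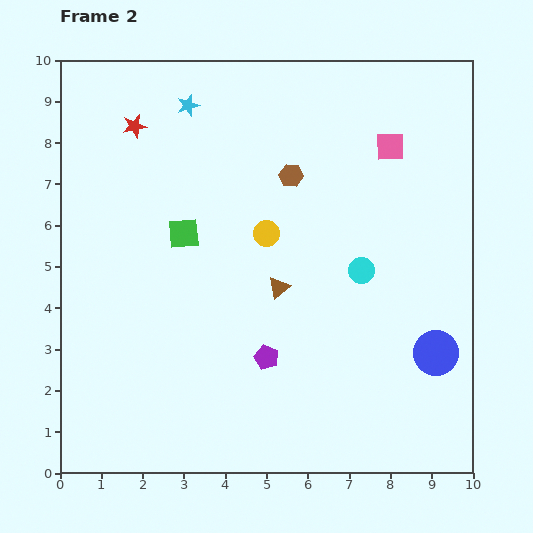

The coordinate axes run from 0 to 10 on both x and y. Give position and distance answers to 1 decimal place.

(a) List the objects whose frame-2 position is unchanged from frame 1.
the red star, the yellow circle, the purple pentagon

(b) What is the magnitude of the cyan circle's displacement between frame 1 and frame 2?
0.6

The cyan circle moved from (7.0, 4.4) to (7.3, 4.9), a distance of √(0.3² + 0.5²) ≈ 0.6.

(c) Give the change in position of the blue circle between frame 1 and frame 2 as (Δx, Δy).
(1.0, 1.1)

The blue circle was at (8.1, 1.8) in frame 1 and (9.1, 2.9) in frame 2.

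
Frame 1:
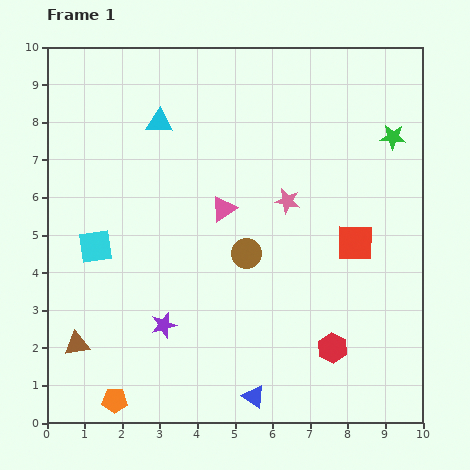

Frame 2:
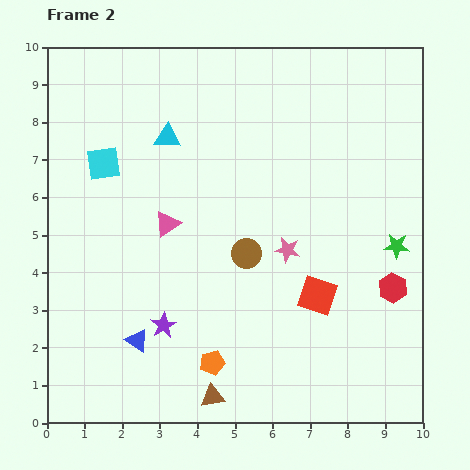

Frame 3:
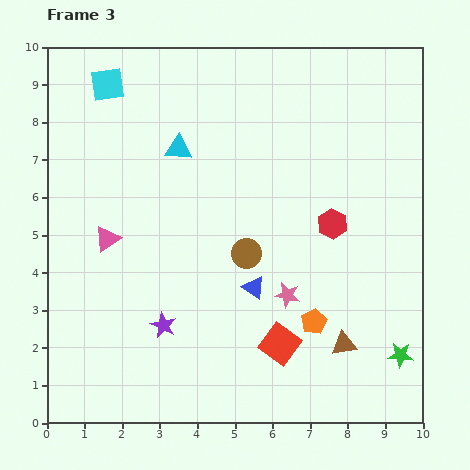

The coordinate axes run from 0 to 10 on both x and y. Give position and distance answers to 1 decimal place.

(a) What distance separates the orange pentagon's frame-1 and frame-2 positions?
2.8

The orange pentagon moved from (1.8, 0.6) to (4.4, 1.6), a distance of √(2.6² + 1.0²) ≈ 2.8.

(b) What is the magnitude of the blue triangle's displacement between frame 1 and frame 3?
2.9

The blue triangle moved from (5.5, 0.7) to (5.5, 3.6), a distance of √(0.0² + 2.9²) ≈ 2.9.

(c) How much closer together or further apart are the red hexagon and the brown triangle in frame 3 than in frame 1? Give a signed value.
-3.6

Distance in frame 1: 6.8. Distance in frame 3: 3.2.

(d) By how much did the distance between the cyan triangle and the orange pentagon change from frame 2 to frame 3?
-0.3

Distance in frame 2: 6.1. Distance in frame 3: 5.8.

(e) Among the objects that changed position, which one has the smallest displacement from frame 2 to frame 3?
the cyan triangle

(moved 0.4)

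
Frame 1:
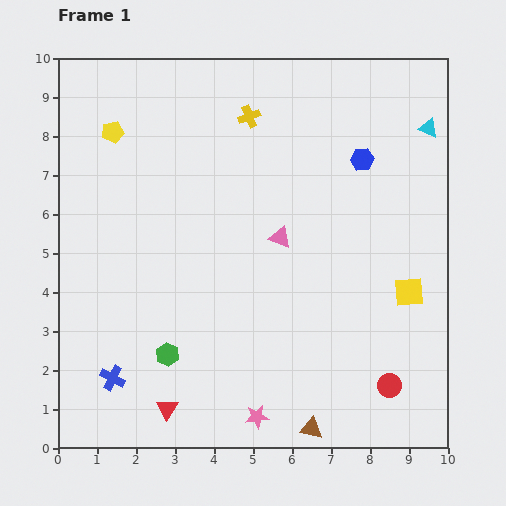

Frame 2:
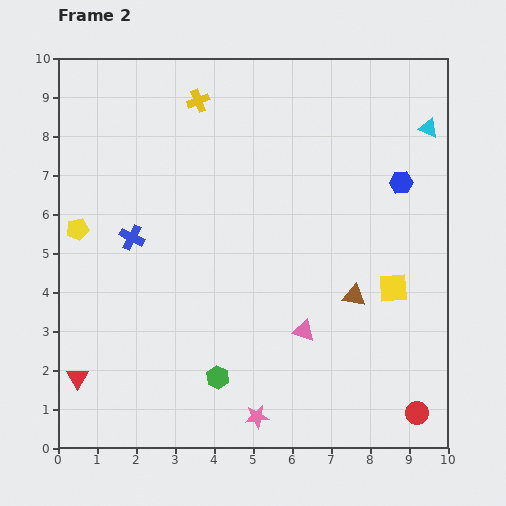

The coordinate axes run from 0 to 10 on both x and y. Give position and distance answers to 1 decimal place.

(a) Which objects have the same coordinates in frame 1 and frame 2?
the cyan triangle, the pink star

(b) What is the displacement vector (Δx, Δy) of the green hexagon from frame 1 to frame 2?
(1.3, -0.6)

The green hexagon was at (2.8, 2.4) in frame 1 and (4.1, 1.8) in frame 2.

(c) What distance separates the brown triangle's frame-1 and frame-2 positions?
3.6

The brown triangle moved from (6.5, 0.5) to (7.6, 3.9), a distance of √(1.1² + 3.4²) ≈ 3.6.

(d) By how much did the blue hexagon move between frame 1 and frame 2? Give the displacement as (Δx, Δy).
(1.0, -0.6)

The blue hexagon was at (7.8, 7.4) in frame 1 and (8.8, 6.8) in frame 2.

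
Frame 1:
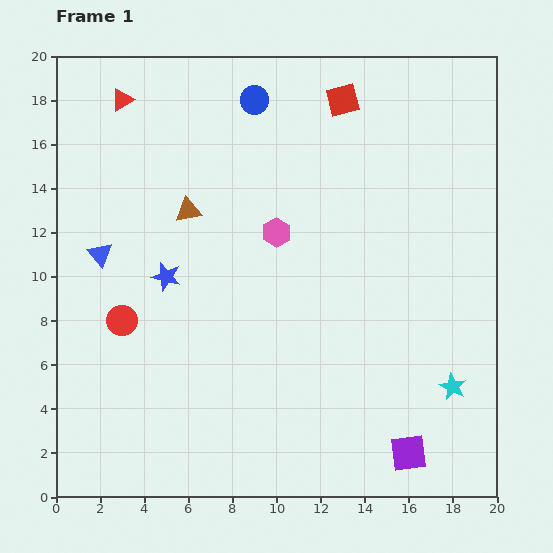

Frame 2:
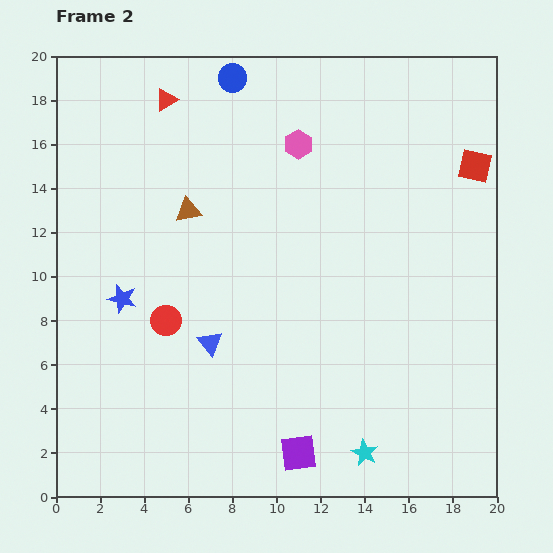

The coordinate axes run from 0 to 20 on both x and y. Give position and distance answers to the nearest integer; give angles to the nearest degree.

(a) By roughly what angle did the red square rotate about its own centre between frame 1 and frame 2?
27° clockwise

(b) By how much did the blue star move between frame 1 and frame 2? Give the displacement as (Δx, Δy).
(-2, -1)

The blue star was at (5, 10) in frame 1 and (3, 9) in frame 2.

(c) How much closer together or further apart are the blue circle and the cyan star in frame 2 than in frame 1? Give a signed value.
+2

Distance in frame 1: 16. Distance in frame 2: 18.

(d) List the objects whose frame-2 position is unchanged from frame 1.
the brown triangle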